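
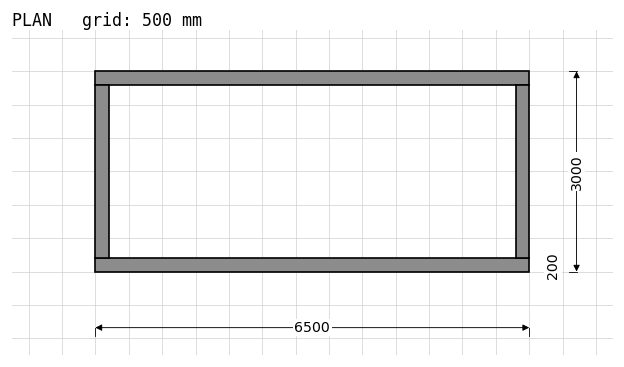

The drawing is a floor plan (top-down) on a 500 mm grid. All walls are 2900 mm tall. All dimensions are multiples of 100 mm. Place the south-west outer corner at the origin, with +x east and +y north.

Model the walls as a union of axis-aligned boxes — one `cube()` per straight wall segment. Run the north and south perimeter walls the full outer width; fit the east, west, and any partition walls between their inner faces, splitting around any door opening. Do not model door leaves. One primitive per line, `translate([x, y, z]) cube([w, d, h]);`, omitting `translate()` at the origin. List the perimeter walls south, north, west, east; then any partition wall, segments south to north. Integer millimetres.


cube([6500, 200, 2900]);
translate([0, 2800, 0]) cube([6500, 200, 2900]);
translate([0, 200, 0]) cube([200, 2600, 2900]);
translate([6300, 200, 0]) cube([200, 2600, 2900]);


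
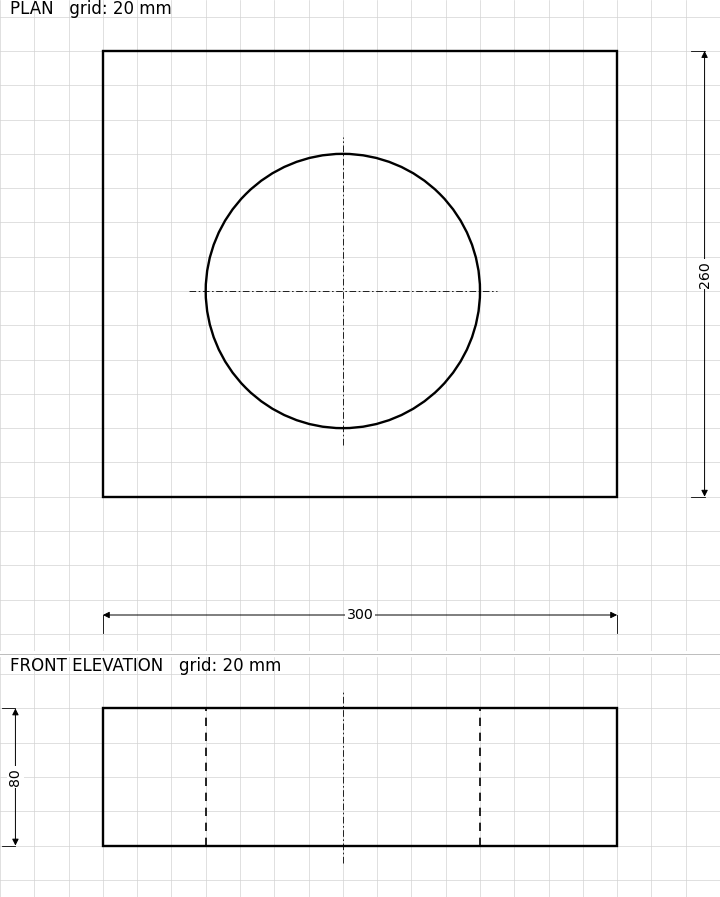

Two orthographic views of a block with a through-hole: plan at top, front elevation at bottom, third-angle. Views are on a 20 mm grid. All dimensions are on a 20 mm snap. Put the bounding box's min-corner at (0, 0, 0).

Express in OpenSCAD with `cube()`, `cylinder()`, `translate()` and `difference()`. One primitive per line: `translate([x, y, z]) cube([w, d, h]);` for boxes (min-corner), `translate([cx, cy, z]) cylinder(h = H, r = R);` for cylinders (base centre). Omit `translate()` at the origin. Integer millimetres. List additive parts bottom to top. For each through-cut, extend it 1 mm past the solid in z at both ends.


difference() {
  cube([300, 260, 80]);
  translate([140, 120, -1]) cylinder(h = 82, r = 80);
}


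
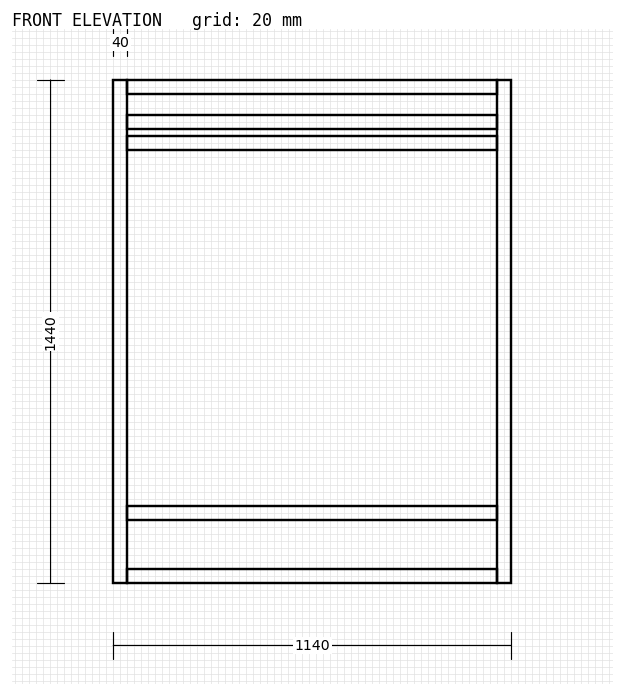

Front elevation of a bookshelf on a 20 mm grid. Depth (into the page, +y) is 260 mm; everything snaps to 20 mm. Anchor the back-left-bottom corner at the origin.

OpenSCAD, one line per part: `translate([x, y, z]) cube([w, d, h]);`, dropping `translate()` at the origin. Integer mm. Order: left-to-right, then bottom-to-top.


cube([40, 260, 1440]);
translate([40, 0, 0]) cube([1060, 260, 40]);
translate([40, 0, 180]) cube([1060, 260, 40]);
translate([40, 0, 1240]) cube([1060, 260, 40]);
translate([40, 0, 1300]) cube([1060, 260, 40]);
translate([40, 0, 1400]) cube([1060, 260, 40]);
translate([1100, 0, 0]) cube([40, 260, 1440]);


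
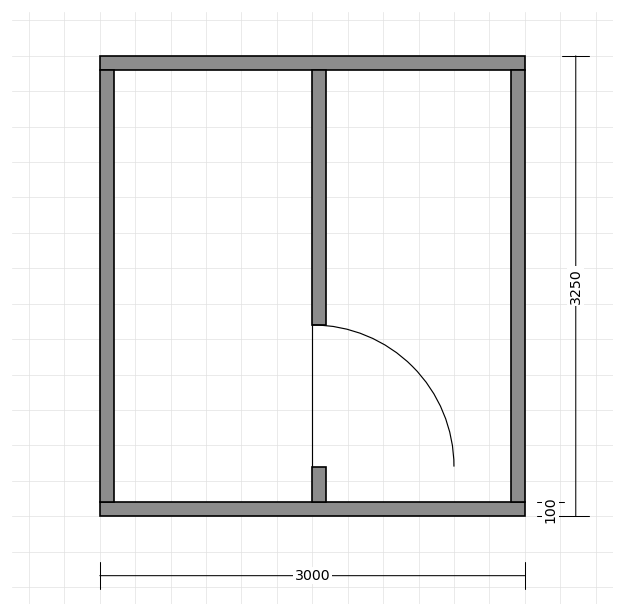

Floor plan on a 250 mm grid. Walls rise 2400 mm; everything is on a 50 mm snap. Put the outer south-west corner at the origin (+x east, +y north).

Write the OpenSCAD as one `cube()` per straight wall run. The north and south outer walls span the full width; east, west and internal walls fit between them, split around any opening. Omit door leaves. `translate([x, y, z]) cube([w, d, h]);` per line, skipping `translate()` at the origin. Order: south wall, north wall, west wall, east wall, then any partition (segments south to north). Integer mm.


cube([3000, 100, 2400]);
translate([0, 3150, 0]) cube([3000, 100, 2400]);
translate([0, 100, 0]) cube([100, 3050, 2400]);
translate([2900, 100, 0]) cube([100, 3050, 2400]);
translate([1500, 100, 0]) cube([100, 250, 2400]);
translate([1500, 1350, 0]) cube([100, 1800, 2400]);


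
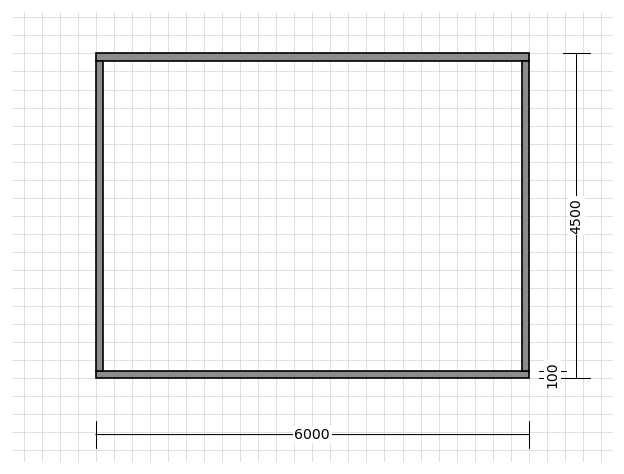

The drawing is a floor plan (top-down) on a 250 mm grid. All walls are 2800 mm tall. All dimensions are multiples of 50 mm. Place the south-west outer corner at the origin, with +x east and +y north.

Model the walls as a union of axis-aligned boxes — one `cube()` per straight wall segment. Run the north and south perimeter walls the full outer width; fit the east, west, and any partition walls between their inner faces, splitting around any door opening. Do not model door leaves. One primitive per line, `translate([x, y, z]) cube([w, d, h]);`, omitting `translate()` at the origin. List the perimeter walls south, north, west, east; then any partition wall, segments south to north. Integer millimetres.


cube([6000, 100, 2800]);
translate([0, 4400, 0]) cube([6000, 100, 2800]);
translate([0, 100, 0]) cube([100, 4300, 2800]);
translate([5900, 100, 0]) cube([100, 4300, 2800]);


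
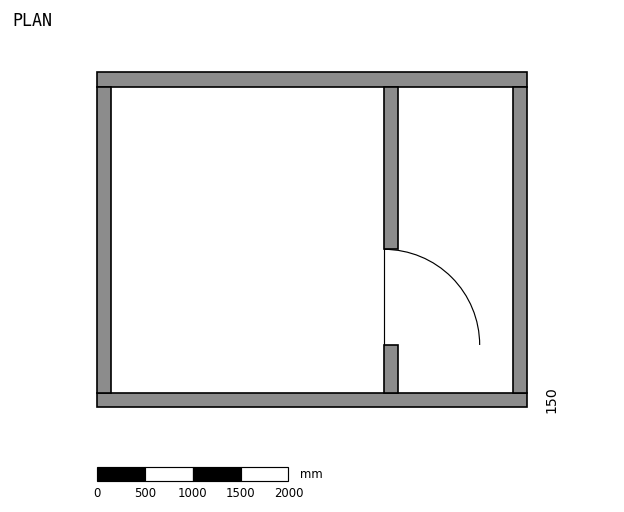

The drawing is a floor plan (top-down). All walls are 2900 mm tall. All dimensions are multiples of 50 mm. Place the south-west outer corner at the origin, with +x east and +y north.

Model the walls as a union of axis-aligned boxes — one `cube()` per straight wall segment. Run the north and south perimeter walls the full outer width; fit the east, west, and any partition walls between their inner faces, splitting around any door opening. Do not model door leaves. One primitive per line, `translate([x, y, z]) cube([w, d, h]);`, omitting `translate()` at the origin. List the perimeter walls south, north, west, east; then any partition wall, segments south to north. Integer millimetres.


cube([4500, 150, 2900]);
translate([0, 3350, 0]) cube([4500, 150, 2900]);
translate([0, 150, 0]) cube([150, 3200, 2900]);
translate([4350, 150, 0]) cube([150, 3200, 2900]);
translate([3000, 150, 0]) cube([150, 500, 2900]);
translate([3000, 1650, 0]) cube([150, 1700, 2900]);


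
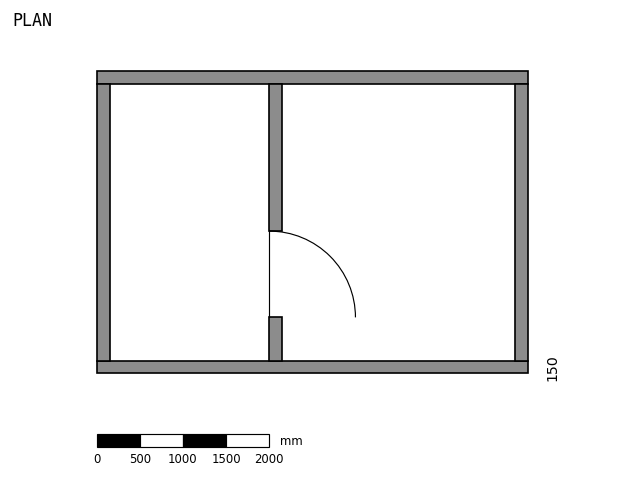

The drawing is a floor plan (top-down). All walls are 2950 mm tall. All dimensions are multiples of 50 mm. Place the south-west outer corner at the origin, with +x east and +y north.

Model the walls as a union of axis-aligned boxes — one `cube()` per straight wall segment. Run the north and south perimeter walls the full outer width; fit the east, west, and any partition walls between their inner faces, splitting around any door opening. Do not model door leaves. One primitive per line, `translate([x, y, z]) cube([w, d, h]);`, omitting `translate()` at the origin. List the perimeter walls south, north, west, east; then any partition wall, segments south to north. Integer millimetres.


cube([5000, 150, 2950]);
translate([0, 3350, 0]) cube([5000, 150, 2950]);
translate([0, 150, 0]) cube([150, 3200, 2950]);
translate([4850, 150, 0]) cube([150, 3200, 2950]);
translate([2000, 150, 0]) cube([150, 500, 2950]);
translate([2000, 1650, 0]) cube([150, 1700, 2950]);


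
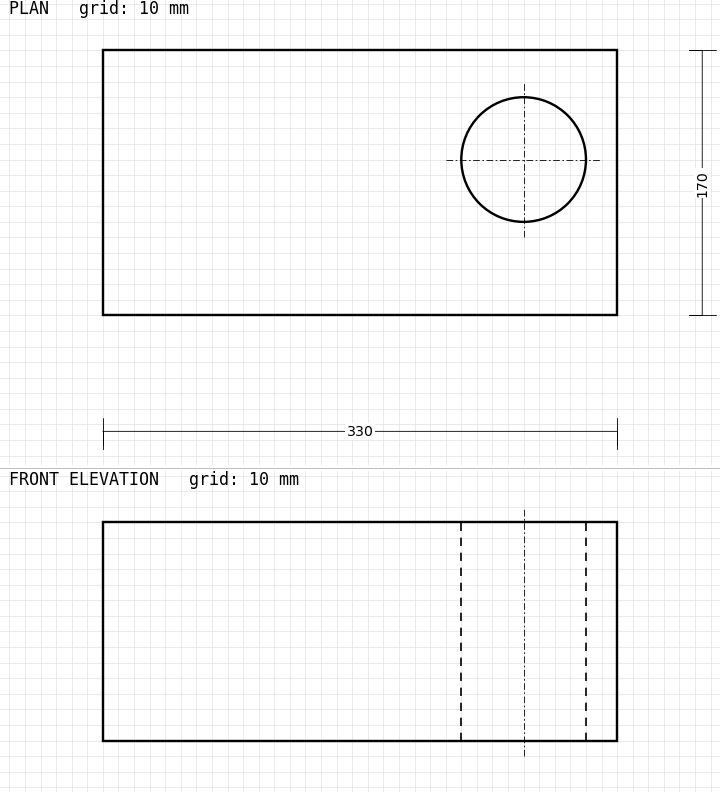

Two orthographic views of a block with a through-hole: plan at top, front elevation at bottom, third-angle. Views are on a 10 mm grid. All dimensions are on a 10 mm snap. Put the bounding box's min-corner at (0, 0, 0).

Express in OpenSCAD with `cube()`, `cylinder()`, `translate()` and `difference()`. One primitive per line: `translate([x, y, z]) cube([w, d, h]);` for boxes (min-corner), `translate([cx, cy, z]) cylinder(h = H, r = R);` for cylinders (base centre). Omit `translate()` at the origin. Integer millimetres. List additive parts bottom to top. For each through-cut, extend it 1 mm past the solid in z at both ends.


difference() {
  cube([330, 170, 140]);
  translate([270, 100, -1]) cylinder(h = 142, r = 40);
}


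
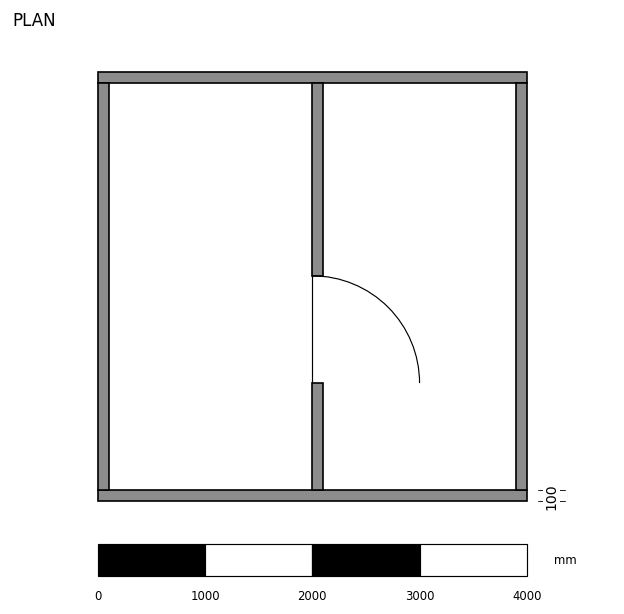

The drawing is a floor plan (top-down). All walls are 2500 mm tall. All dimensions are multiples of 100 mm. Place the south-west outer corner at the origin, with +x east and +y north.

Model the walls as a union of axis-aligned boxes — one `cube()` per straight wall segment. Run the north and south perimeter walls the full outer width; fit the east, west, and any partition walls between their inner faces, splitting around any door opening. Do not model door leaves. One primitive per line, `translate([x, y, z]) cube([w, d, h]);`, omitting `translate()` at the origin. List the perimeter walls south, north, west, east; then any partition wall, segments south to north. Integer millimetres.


cube([4000, 100, 2500]);
translate([0, 3900, 0]) cube([4000, 100, 2500]);
translate([0, 100, 0]) cube([100, 3800, 2500]);
translate([3900, 100, 0]) cube([100, 3800, 2500]);
translate([2000, 100, 0]) cube([100, 1000, 2500]);
translate([2000, 2100, 0]) cube([100, 1800, 2500]);


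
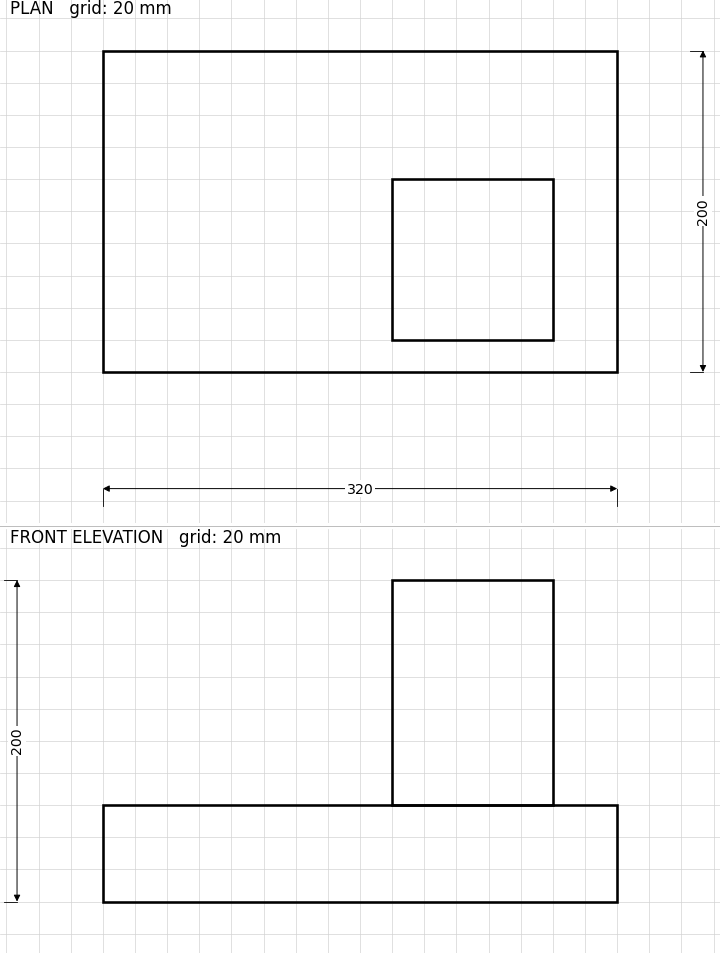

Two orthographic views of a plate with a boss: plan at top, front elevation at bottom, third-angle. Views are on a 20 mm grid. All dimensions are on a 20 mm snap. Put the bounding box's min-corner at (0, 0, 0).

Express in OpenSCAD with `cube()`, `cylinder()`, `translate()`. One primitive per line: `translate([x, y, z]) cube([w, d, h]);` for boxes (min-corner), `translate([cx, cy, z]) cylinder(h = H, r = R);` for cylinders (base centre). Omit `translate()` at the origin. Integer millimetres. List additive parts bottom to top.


cube([320, 200, 60]);
translate([180, 20, 60]) cube([100, 100, 140]);


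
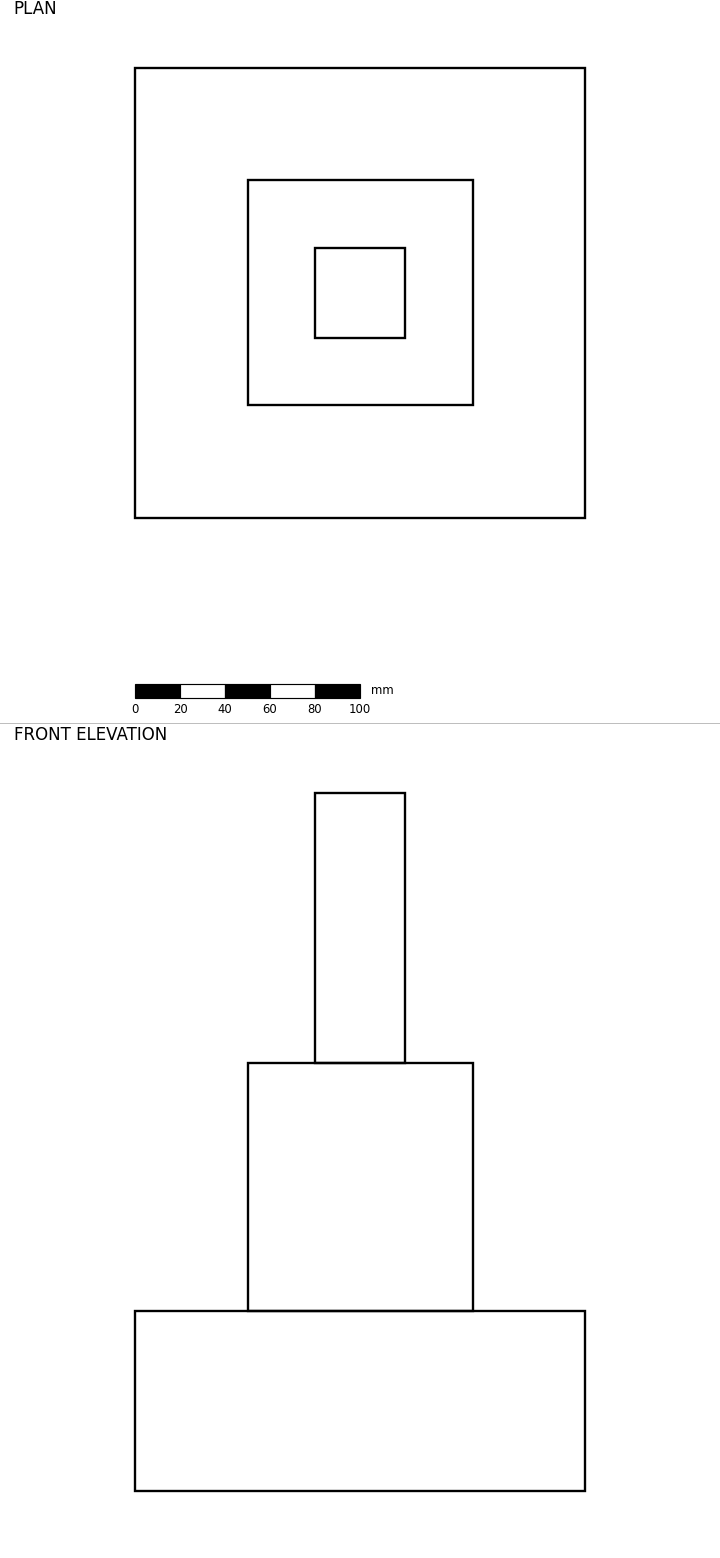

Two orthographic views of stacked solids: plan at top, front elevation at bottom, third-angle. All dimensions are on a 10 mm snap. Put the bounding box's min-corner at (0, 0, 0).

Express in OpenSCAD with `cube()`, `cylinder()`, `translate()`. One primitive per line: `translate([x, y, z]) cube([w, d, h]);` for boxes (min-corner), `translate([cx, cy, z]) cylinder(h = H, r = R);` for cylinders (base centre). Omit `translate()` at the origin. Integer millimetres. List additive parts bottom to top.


cube([200, 200, 80]);
translate([50, 50, 80]) cube([100, 100, 110]);
translate([80, 80, 190]) cube([40, 40, 120]);


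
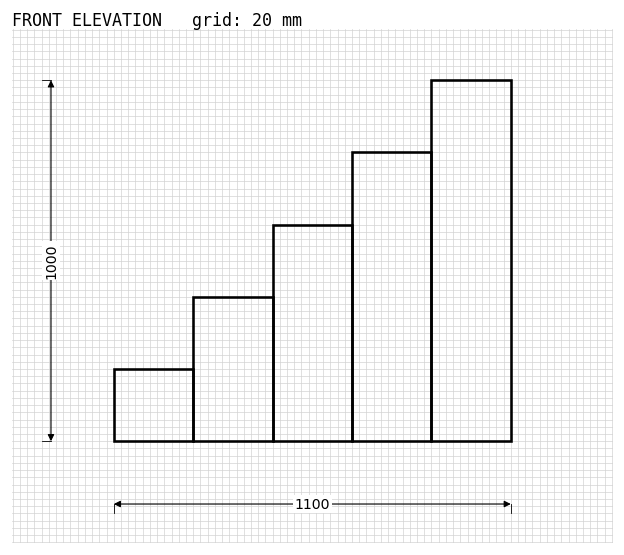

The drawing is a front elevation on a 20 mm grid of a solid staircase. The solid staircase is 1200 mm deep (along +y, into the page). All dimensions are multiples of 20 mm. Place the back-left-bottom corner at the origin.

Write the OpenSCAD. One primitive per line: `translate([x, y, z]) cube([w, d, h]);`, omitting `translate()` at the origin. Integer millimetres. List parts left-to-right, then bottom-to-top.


cube([220, 1200, 200]);
translate([220, 0, 0]) cube([220, 1200, 400]);
translate([440, 0, 0]) cube([220, 1200, 600]);
translate([660, 0, 0]) cube([220, 1200, 800]);
translate([880, 0, 0]) cube([220, 1200, 1000]);


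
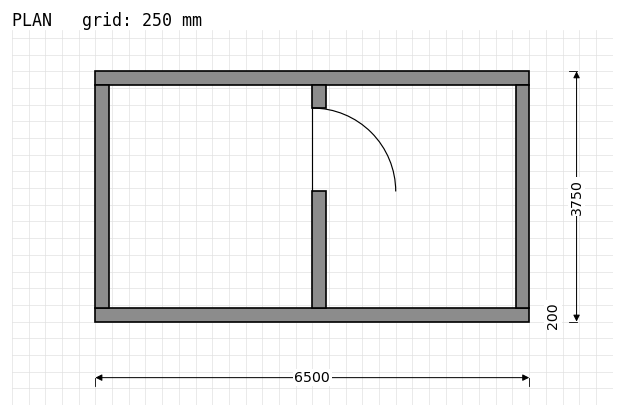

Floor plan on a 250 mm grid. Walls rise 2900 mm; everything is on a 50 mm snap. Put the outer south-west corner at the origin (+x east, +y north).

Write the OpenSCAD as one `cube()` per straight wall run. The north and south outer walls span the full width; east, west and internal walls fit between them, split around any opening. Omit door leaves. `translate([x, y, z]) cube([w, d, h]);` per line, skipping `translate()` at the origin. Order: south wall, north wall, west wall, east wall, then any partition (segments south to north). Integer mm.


cube([6500, 200, 2900]);
translate([0, 3550, 0]) cube([6500, 200, 2900]);
translate([0, 200, 0]) cube([200, 3350, 2900]);
translate([6300, 200, 0]) cube([200, 3350, 2900]);
translate([3250, 200, 0]) cube([200, 1750, 2900]);
translate([3250, 3200, 0]) cube([200, 350, 2900]);


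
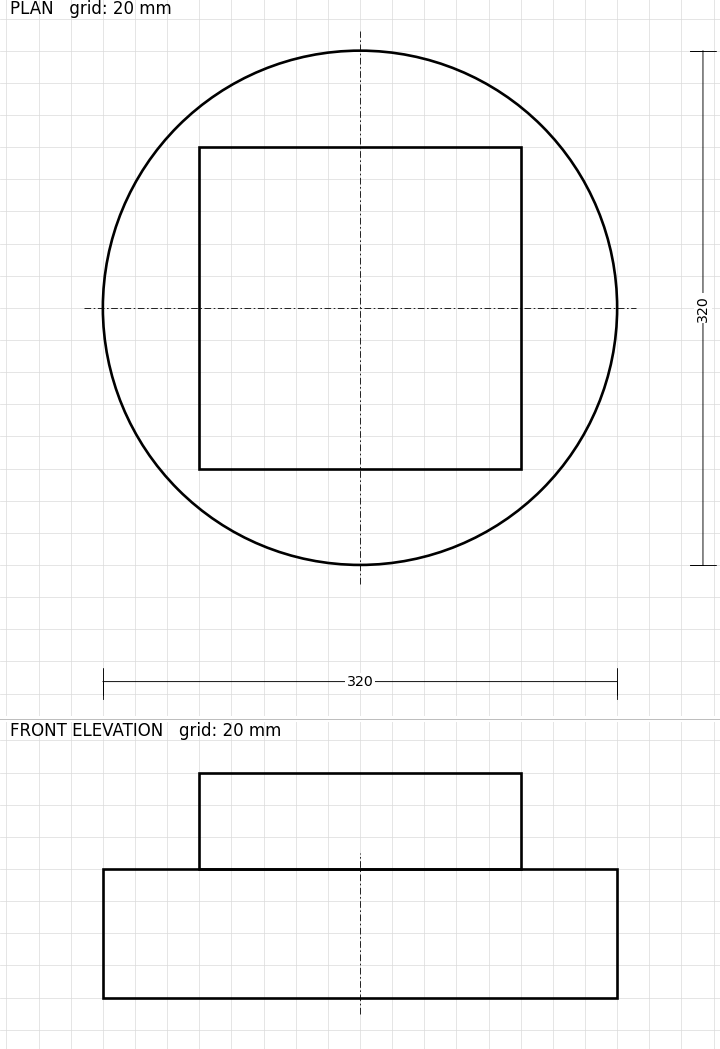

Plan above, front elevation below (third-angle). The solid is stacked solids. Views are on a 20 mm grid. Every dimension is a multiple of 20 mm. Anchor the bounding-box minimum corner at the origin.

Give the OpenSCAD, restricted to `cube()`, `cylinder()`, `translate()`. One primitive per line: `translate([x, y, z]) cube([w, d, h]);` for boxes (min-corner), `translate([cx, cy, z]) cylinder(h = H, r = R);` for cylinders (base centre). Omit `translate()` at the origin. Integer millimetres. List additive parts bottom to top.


translate([160, 160, 0]) cylinder(h = 80, r = 160);
translate([60, 60, 80]) cube([200, 200, 60]);


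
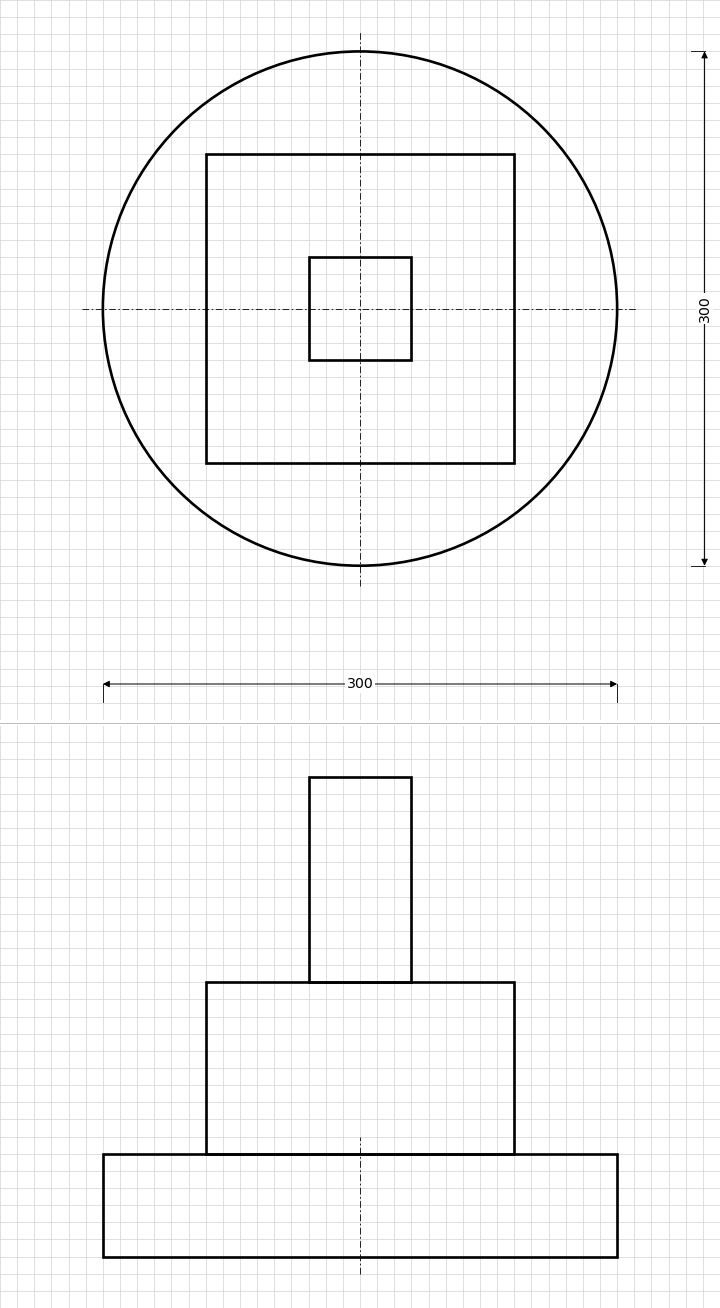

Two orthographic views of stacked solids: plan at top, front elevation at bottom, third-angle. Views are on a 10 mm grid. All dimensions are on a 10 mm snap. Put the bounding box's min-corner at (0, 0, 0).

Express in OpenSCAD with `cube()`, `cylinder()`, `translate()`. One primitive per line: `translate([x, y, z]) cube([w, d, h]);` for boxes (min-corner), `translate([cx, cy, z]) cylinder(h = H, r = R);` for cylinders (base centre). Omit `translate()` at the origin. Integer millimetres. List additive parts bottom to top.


translate([150, 150, 0]) cylinder(h = 60, r = 150);
translate([60, 60, 60]) cube([180, 180, 100]);
translate([120, 120, 160]) cube([60, 60, 120]);


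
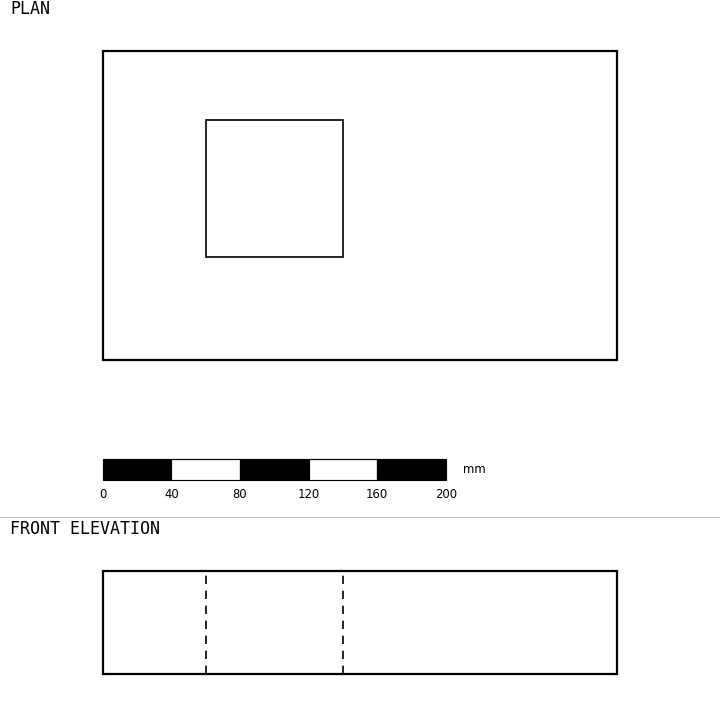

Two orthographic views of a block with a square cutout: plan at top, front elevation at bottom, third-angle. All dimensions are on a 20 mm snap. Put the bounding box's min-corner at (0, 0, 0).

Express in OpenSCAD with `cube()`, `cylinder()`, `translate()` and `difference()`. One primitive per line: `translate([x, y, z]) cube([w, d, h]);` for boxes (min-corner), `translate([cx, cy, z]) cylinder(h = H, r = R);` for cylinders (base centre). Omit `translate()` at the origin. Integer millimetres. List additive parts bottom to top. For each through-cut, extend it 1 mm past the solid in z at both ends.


difference() {
  cube([300, 180, 60]);
  translate([60, 60, -1]) cube([80, 80, 62]);
}


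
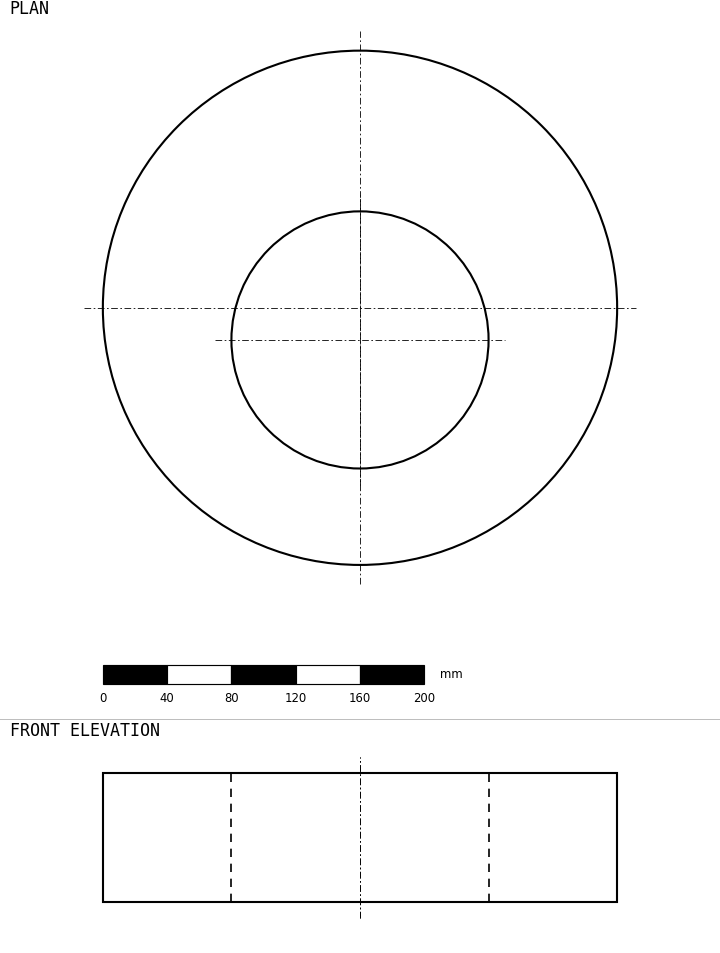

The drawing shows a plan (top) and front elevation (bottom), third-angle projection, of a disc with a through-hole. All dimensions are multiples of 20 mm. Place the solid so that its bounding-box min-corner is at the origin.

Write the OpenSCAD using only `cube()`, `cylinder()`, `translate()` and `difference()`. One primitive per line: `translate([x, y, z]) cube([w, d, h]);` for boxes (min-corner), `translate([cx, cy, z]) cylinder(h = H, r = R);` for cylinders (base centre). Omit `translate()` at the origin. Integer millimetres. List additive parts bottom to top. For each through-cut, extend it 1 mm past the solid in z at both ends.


difference() {
  translate([160, 160, 0]) cylinder(h = 80, r = 160);
  translate([160, 140, -1]) cylinder(h = 82, r = 80);
}


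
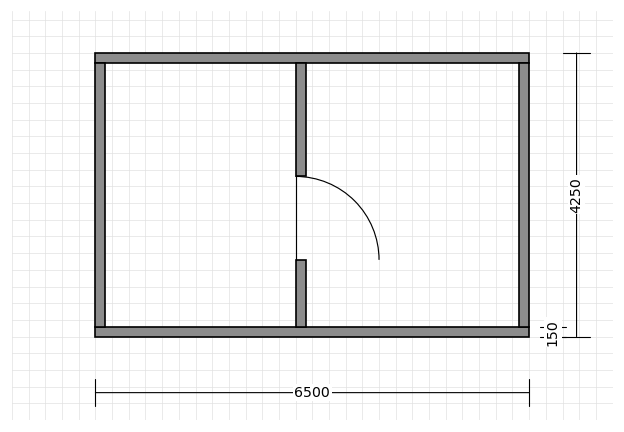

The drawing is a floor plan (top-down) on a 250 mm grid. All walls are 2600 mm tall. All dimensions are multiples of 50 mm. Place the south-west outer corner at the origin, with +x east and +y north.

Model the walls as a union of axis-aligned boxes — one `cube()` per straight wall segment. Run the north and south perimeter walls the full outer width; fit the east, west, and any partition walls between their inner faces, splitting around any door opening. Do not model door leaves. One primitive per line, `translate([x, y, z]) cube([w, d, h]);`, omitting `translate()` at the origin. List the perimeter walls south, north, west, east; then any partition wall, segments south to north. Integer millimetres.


cube([6500, 150, 2600]);
translate([0, 4100, 0]) cube([6500, 150, 2600]);
translate([0, 150, 0]) cube([150, 3950, 2600]);
translate([6350, 150, 0]) cube([150, 3950, 2600]);
translate([3000, 150, 0]) cube([150, 1000, 2600]);
translate([3000, 2400, 0]) cube([150, 1700, 2600]);


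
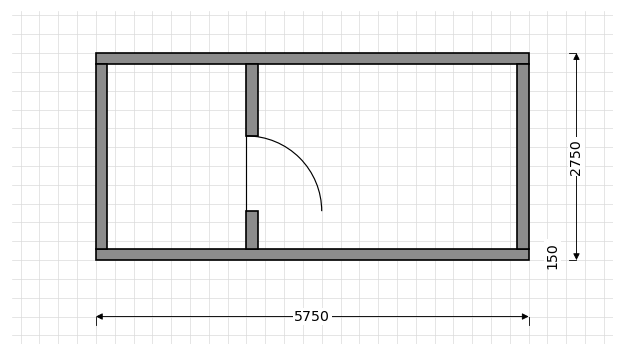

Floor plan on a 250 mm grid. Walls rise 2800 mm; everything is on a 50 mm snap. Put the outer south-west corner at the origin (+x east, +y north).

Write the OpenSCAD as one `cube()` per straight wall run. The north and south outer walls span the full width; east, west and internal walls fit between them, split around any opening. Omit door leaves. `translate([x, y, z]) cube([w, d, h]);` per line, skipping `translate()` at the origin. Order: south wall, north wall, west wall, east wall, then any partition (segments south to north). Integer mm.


cube([5750, 150, 2800]);
translate([0, 2600, 0]) cube([5750, 150, 2800]);
translate([0, 150, 0]) cube([150, 2450, 2800]);
translate([5600, 150, 0]) cube([150, 2450, 2800]);
translate([2000, 150, 0]) cube([150, 500, 2800]);
translate([2000, 1650, 0]) cube([150, 950, 2800]);


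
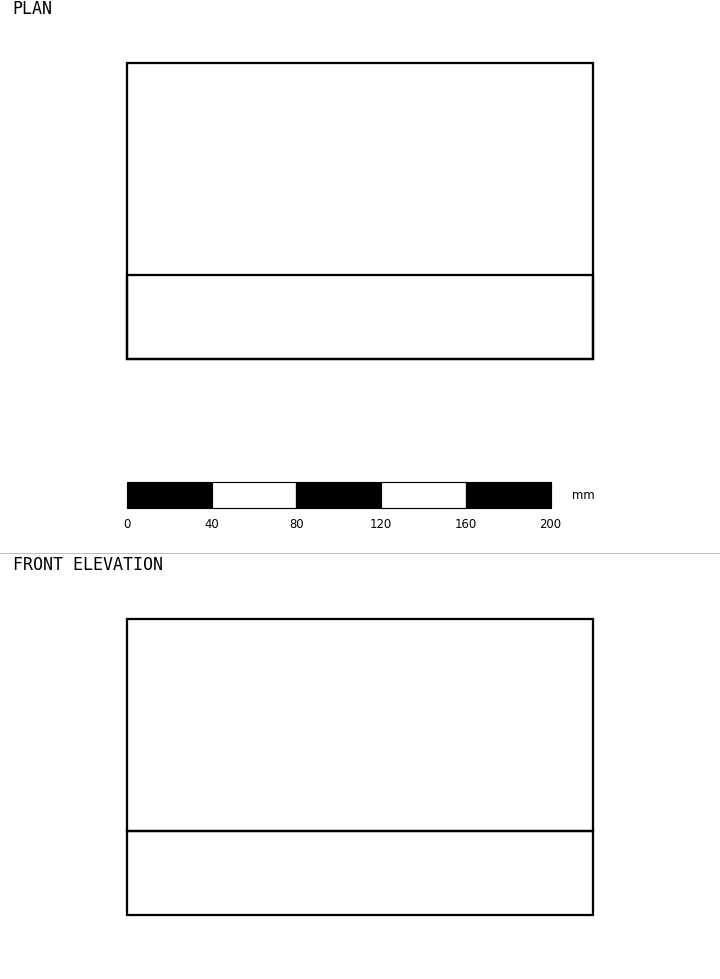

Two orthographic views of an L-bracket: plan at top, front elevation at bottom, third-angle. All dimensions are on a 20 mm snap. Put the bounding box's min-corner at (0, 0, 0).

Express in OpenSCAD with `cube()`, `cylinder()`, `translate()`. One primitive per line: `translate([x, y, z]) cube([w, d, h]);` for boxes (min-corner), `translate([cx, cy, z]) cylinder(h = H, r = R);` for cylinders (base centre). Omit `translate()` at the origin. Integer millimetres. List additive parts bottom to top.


cube([220, 140, 40]);
translate([0, 0, 40]) cube([220, 40, 100]);


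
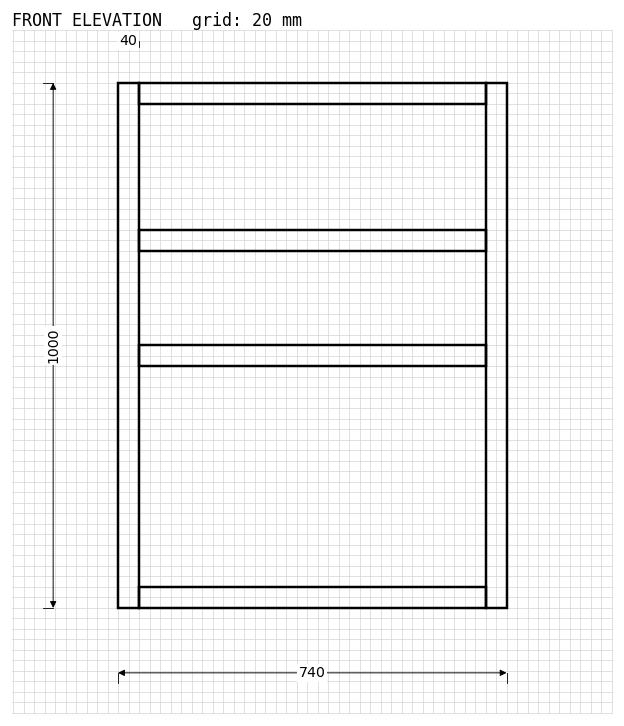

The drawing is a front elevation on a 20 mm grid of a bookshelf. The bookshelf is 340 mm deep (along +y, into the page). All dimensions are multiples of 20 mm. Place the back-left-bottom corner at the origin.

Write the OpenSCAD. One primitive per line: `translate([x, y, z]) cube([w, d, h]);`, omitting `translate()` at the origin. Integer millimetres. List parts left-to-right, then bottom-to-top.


cube([40, 340, 1000]);
translate([40, 0, 0]) cube([660, 340, 40]);
translate([40, 0, 460]) cube([660, 340, 40]);
translate([40, 0, 680]) cube([660, 340, 40]);
translate([40, 0, 960]) cube([660, 340, 40]);
translate([700, 0, 0]) cube([40, 340, 1000]);


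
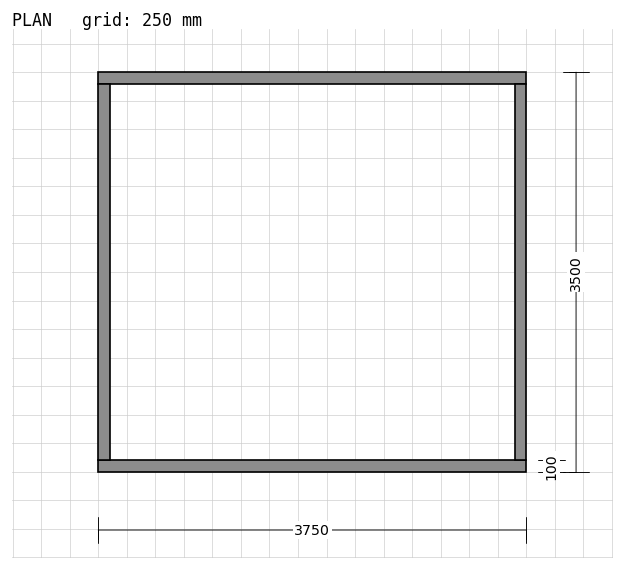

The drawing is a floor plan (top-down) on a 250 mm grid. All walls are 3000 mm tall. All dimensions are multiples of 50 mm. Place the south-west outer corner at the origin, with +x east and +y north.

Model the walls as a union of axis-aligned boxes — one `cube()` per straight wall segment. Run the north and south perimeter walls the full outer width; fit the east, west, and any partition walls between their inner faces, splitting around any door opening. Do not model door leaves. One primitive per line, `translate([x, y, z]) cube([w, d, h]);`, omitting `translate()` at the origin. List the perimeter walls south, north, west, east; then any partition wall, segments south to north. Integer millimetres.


cube([3750, 100, 3000]);
translate([0, 3400, 0]) cube([3750, 100, 3000]);
translate([0, 100, 0]) cube([100, 3300, 3000]);
translate([3650, 100, 0]) cube([100, 3300, 3000]);


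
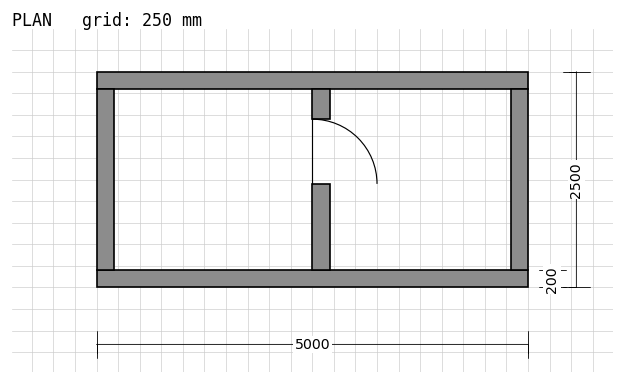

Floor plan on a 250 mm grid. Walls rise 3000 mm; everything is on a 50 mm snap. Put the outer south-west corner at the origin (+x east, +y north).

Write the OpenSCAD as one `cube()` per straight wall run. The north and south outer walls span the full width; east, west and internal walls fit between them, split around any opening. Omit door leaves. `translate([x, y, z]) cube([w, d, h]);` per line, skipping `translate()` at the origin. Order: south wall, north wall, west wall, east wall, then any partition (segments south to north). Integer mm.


cube([5000, 200, 3000]);
translate([0, 2300, 0]) cube([5000, 200, 3000]);
translate([0, 200, 0]) cube([200, 2100, 3000]);
translate([4800, 200, 0]) cube([200, 2100, 3000]);
translate([2500, 200, 0]) cube([200, 1000, 3000]);
translate([2500, 1950, 0]) cube([200, 350, 3000]);


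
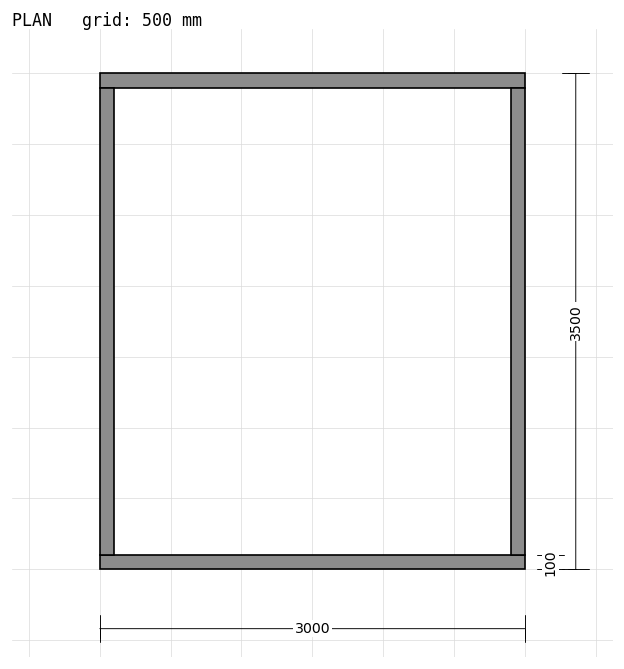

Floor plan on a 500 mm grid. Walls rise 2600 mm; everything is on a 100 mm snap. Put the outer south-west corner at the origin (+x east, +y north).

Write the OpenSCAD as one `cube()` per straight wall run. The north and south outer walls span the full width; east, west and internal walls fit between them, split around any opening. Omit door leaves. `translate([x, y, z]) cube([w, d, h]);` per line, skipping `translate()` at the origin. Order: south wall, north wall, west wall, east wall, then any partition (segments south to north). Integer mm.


cube([3000, 100, 2600]);
translate([0, 3400, 0]) cube([3000, 100, 2600]);
translate([0, 100, 0]) cube([100, 3300, 2600]);
translate([2900, 100, 0]) cube([100, 3300, 2600]);


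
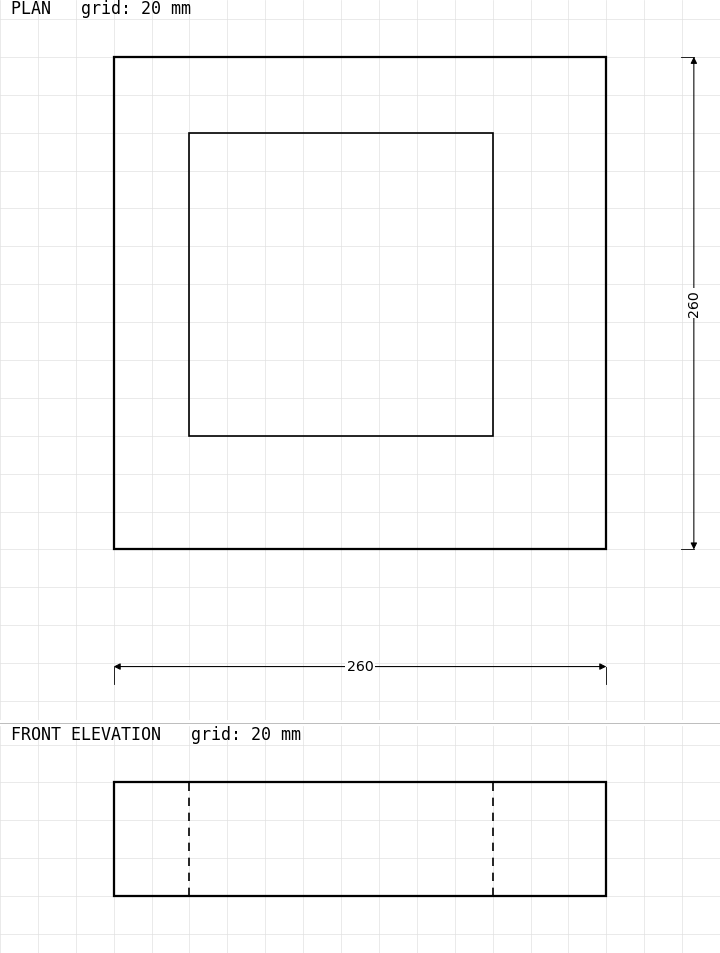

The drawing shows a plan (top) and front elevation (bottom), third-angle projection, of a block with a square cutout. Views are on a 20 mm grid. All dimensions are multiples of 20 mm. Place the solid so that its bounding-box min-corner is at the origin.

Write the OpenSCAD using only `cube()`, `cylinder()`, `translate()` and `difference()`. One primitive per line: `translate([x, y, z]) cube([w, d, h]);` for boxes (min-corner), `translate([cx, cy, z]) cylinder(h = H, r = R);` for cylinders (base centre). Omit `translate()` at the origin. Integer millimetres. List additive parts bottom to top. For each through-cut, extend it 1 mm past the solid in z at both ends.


difference() {
  cube([260, 260, 60]);
  translate([40, 60, -1]) cube([160, 160, 62]);
}


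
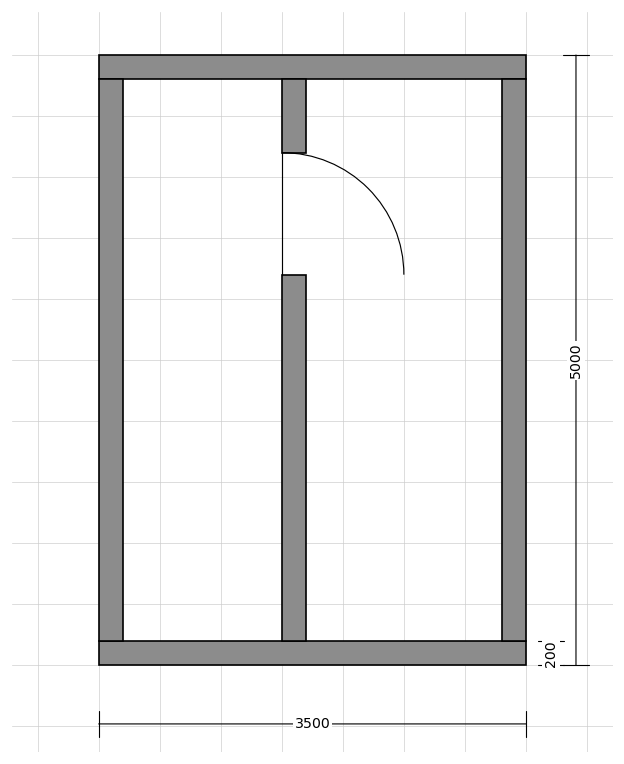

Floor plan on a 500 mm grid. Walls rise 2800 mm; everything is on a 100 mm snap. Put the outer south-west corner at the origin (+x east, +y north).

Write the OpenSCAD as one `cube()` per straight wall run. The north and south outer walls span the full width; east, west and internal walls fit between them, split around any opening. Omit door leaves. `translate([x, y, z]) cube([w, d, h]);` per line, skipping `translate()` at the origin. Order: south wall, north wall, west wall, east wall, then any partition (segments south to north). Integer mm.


cube([3500, 200, 2800]);
translate([0, 4800, 0]) cube([3500, 200, 2800]);
translate([0, 200, 0]) cube([200, 4600, 2800]);
translate([3300, 200, 0]) cube([200, 4600, 2800]);
translate([1500, 200, 0]) cube([200, 3000, 2800]);
translate([1500, 4200, 0]) cube([200, 600, 2800]);


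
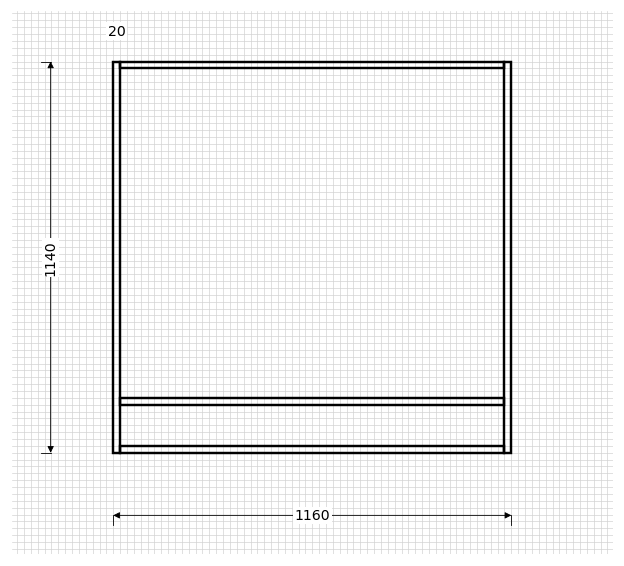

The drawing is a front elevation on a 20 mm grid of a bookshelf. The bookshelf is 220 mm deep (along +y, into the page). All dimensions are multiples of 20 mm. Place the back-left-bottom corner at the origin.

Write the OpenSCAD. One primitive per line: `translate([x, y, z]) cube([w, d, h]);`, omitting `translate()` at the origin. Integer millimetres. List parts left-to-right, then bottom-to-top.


cube([20, 220, 1140]);
translate([20, 0, 0]) cube([1120, 220, 20]);
translate([20, 0, 140]) cube([1120, 220, 20]);
translate([20, 0, 1120]) cube([1120, 220, 20]);
translate([1140, 0, 0]) cube([20, 220, 1140]);


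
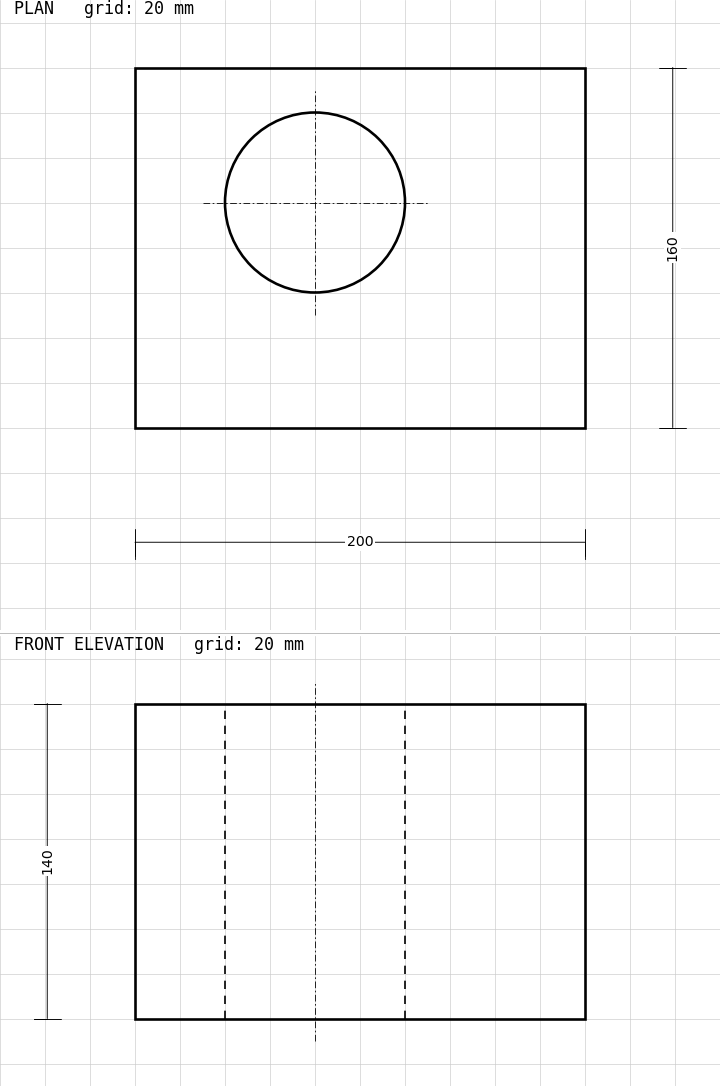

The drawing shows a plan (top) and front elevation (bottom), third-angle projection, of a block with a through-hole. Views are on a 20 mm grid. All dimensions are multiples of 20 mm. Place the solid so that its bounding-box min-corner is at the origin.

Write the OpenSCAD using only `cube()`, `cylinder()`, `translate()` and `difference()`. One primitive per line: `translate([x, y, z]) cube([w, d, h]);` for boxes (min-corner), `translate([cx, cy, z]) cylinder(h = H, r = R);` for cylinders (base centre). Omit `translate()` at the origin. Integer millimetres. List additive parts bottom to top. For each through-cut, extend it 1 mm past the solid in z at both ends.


difference() {
  cube([200, 160, 140]);
  translate([80, 100, -1]) cylinder(h = 142, r = 40);
}


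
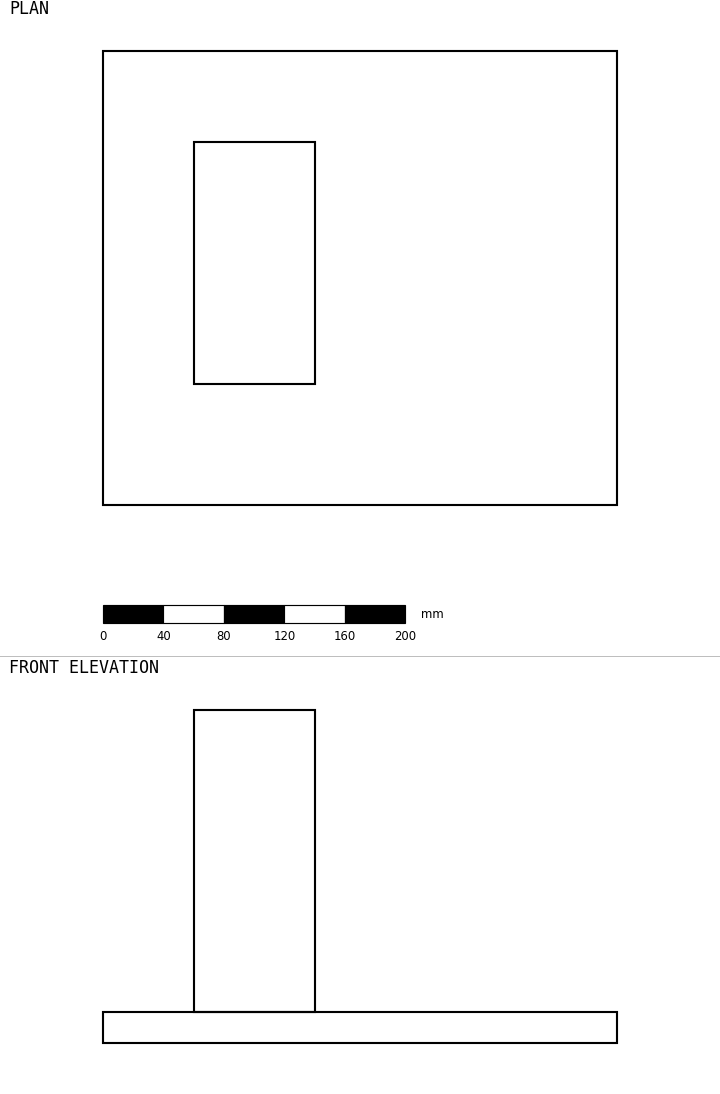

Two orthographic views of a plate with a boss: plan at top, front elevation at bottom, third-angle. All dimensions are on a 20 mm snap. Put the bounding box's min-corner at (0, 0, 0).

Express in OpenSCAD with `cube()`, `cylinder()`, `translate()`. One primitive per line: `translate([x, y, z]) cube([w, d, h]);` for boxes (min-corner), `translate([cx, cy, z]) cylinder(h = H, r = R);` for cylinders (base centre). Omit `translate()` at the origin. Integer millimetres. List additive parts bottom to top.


cube([340, 300, 20]);
translate([60, 80, 20]) cube([80, 160, 200]);


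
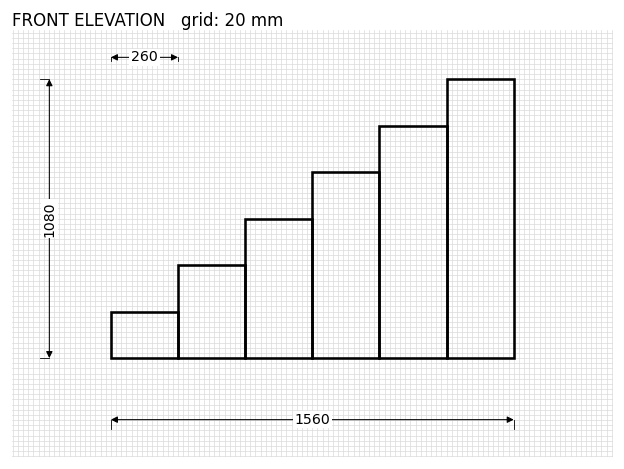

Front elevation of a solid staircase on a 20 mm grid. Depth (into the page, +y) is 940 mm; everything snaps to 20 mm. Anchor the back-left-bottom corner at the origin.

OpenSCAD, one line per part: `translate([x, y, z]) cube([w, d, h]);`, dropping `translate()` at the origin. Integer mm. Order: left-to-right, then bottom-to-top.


cube([260, 940, 180]);
translate([260, 0, 0]) cube([260, 940, 360]);
translate([520, 0, 0]) cube([260, 940, 540]);
translate([780, 0, 0]) cube([260, 940, 720]);
translate([1040, 0, 0]) cube([260, 940, 900]);
translate([1300, 0, 0]) cube([260, 940, 1080]);


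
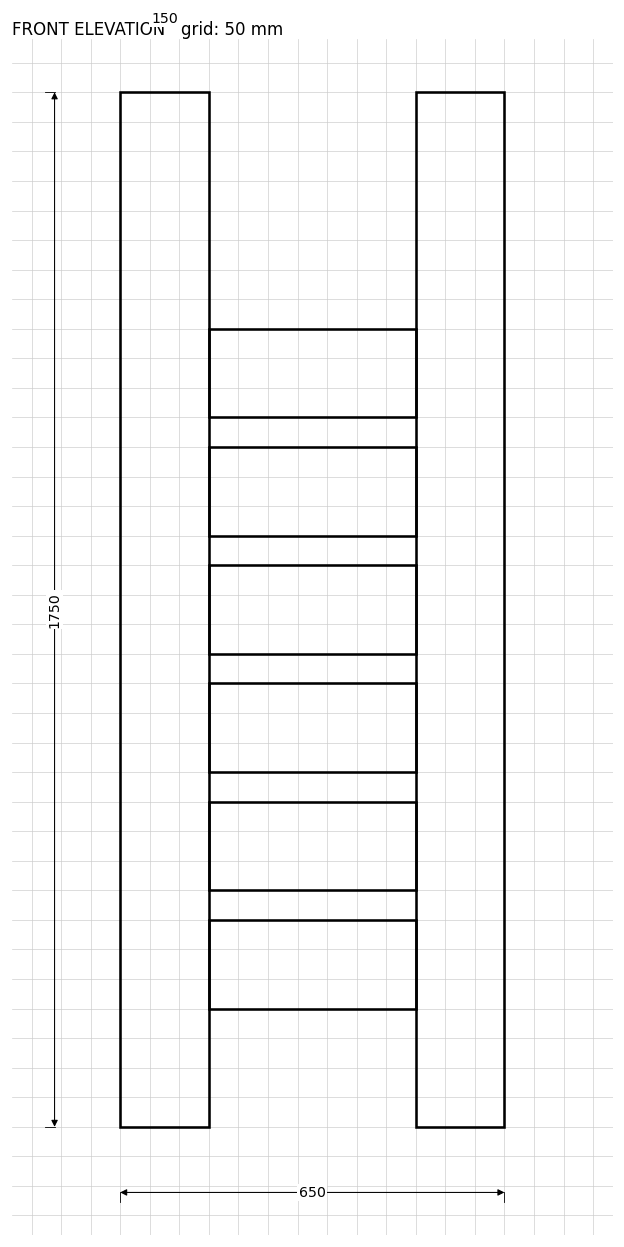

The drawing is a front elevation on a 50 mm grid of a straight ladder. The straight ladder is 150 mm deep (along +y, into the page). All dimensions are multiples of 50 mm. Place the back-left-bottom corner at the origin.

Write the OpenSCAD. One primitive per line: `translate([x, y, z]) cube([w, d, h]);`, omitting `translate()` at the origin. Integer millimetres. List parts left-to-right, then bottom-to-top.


cube([150, 150, 1750]);
translate([150, 0, 200]) cube([350, 150, 150]);
translate([150, 0, 400]) cube([350, 150, 150]);
translate([150, 0, 600]) cube([350, 150, 150]);
translate([150, 0, 800]) cube([350, 150, 150]);
translate([150, 0, 1000]) cube([350, 150, 150]);
translate([150, 0, 1200]) cube([350, 150, 150]);
translate([500, 0, 0]) cube([150, 150, 1750]);


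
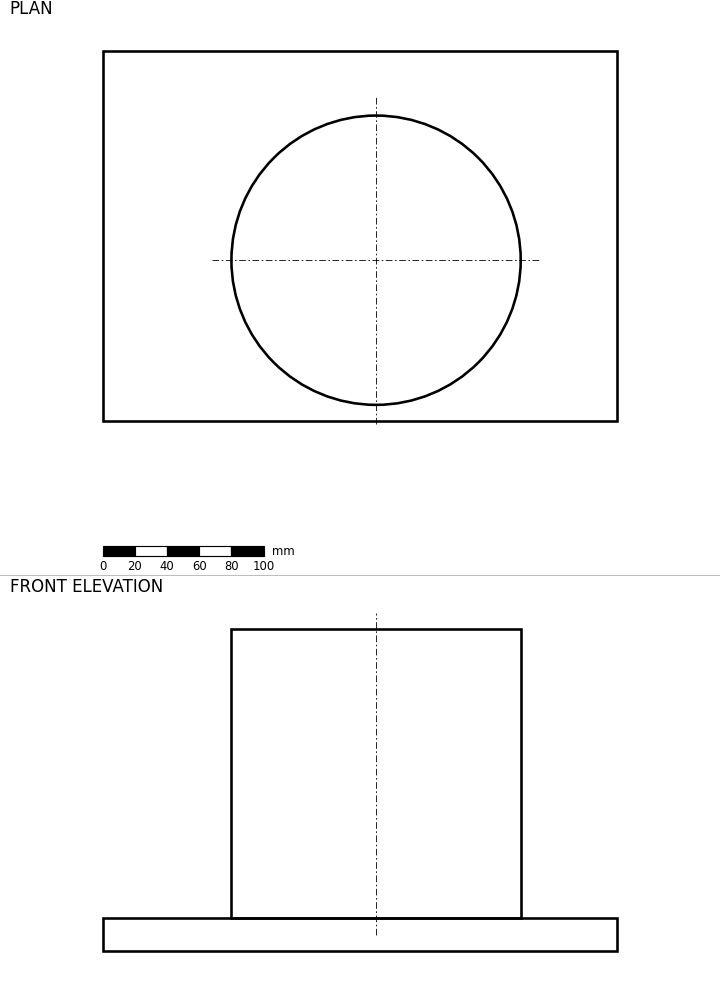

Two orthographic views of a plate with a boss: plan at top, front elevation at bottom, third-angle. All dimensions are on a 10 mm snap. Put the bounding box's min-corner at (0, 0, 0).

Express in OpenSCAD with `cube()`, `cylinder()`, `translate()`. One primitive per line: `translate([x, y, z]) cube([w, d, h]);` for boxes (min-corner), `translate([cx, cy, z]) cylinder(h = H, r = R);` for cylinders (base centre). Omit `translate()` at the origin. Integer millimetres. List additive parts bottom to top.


cube([320, 230, 20]);
translate([170, 100, 20]) cylinder(h = 180, r = 90);


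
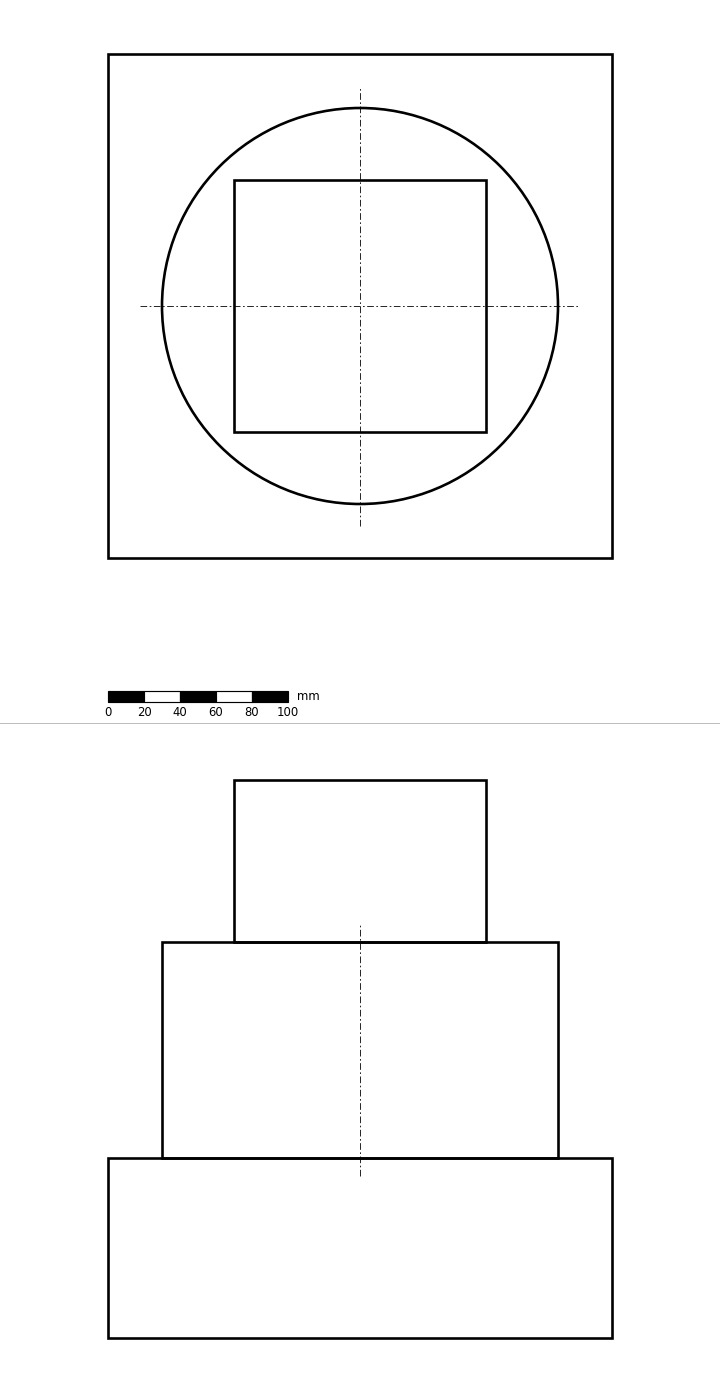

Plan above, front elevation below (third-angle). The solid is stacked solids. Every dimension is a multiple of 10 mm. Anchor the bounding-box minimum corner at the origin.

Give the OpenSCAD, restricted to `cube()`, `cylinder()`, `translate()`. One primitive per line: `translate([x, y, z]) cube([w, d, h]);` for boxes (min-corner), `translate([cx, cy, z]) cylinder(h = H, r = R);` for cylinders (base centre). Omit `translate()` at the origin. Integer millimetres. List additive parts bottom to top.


cube([280, 280, 100]);
translate([140, 140, 100]) cylinder(h = 120, r = 110);
translate([70, 70, 220]) cube([140, 140, 90]);


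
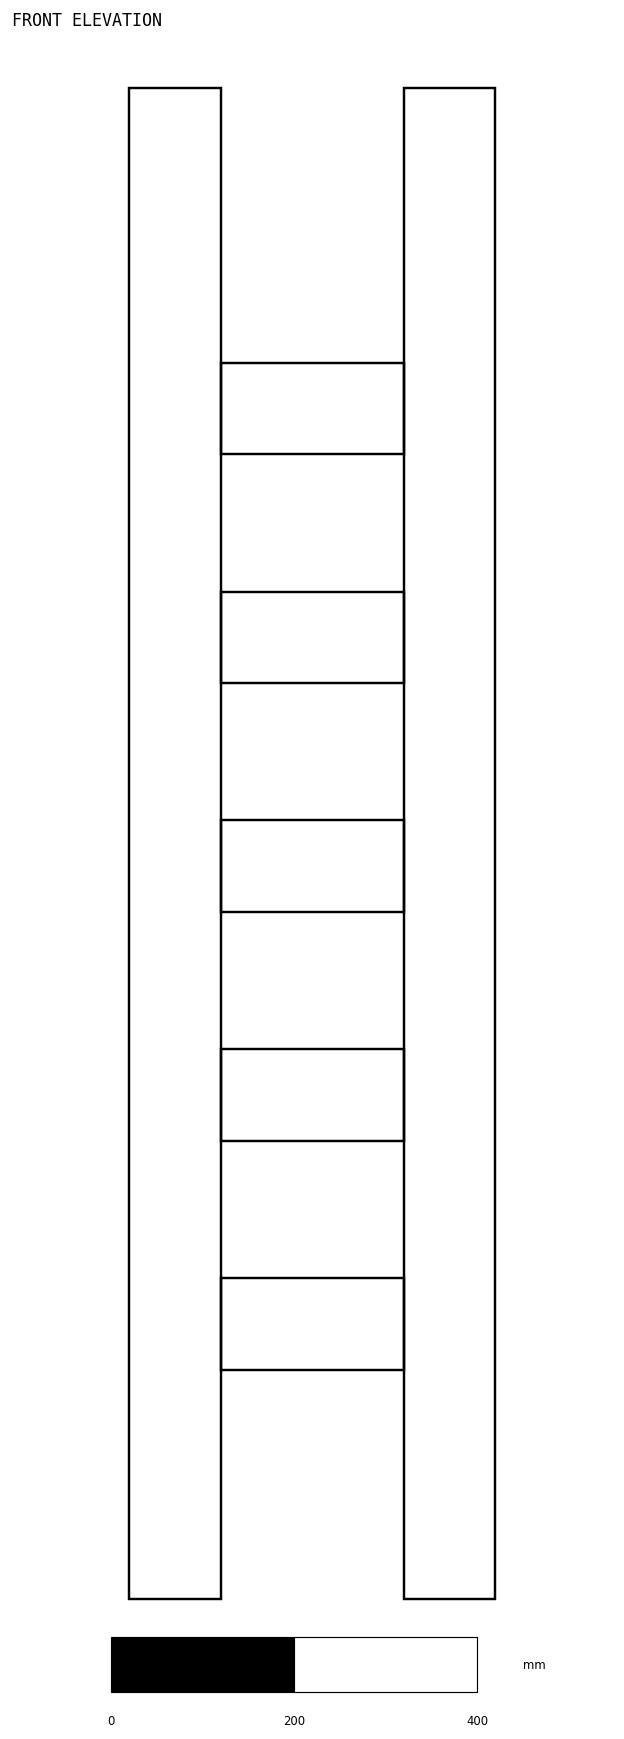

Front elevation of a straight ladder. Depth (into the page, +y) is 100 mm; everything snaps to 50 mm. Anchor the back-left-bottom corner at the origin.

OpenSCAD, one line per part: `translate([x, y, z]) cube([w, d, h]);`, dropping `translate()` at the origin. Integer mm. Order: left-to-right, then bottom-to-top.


cube([100, 100, 1650]);
translate([100, 0, 250]) cube([200, 100, 100]);
translate([100, 0, 500]) cube([200, 100, 100]);
translate([100, 0, 750]) cube([200, 100, 100]);
translate([100, 0, 1000]) cube([200, 100, 100]);
translate([100, 0, 1250]) cube([200, 100, 100]);
translate([300, 0, 0]) cube([100, 100, 1650]);


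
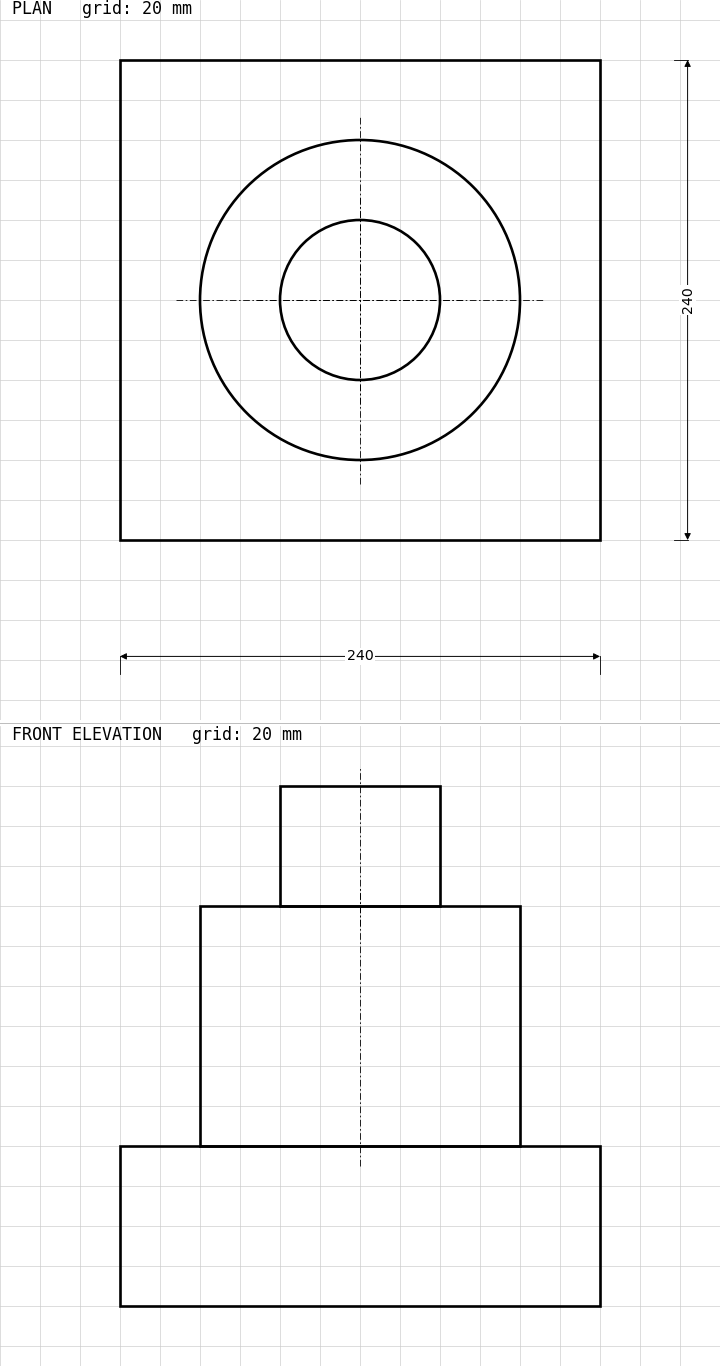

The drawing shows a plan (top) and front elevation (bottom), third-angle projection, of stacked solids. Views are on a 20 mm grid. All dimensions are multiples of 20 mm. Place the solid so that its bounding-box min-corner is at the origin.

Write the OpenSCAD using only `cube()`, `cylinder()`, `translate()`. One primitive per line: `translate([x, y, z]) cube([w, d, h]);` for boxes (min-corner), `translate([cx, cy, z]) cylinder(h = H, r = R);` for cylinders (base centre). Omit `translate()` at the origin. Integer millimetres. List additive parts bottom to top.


cube([240, 240, 80]);
translate([120, 120, 80]) cylinder(h = 120, r = 80);
translate([120, 120, 200]) cylinder(h = 60, r = 40);


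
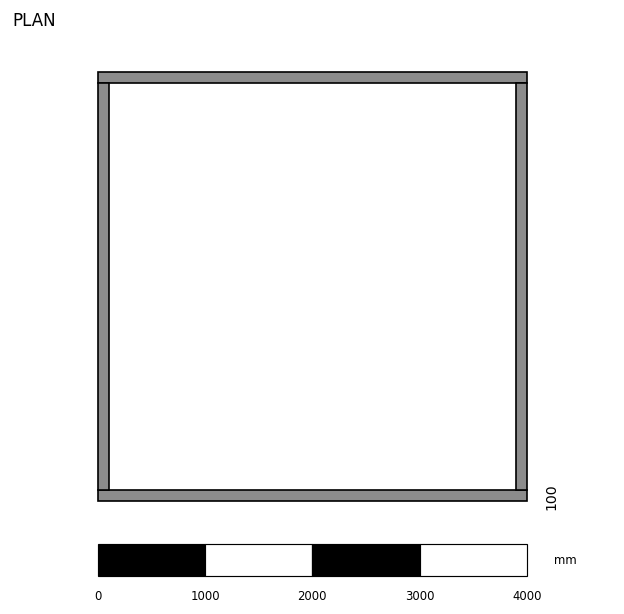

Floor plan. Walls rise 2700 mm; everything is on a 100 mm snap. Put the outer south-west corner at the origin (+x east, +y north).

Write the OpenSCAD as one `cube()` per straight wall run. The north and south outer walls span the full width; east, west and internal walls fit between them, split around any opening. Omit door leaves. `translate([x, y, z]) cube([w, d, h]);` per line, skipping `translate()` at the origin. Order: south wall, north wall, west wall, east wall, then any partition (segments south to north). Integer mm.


cube([4000, 100, 2700]);
translate([0, 3900, 0]) cube([4000, 100, 2700]);
translate([0, 100, 0]) cube([100, 3800, 2700]);
translate([3900, 100, 0]) cube([100, 3800, 2700]);


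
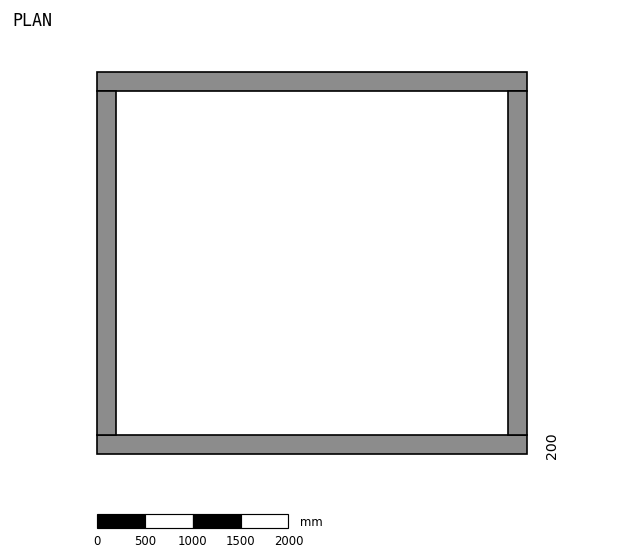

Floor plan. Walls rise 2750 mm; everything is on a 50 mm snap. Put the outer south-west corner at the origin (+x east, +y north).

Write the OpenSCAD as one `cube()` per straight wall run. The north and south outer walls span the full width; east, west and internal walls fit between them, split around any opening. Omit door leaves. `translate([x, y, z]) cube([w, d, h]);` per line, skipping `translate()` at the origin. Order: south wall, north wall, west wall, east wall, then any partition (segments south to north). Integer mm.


cube([4500, 200, 2750]);
translate([0, 3800, 0]) cube([4500, 200, 2750]);
translate([0, 200, 0]) cube([200, 3600, 2750]);
translate([4300, 200, 0]) cube([200, 3600, 2750]);


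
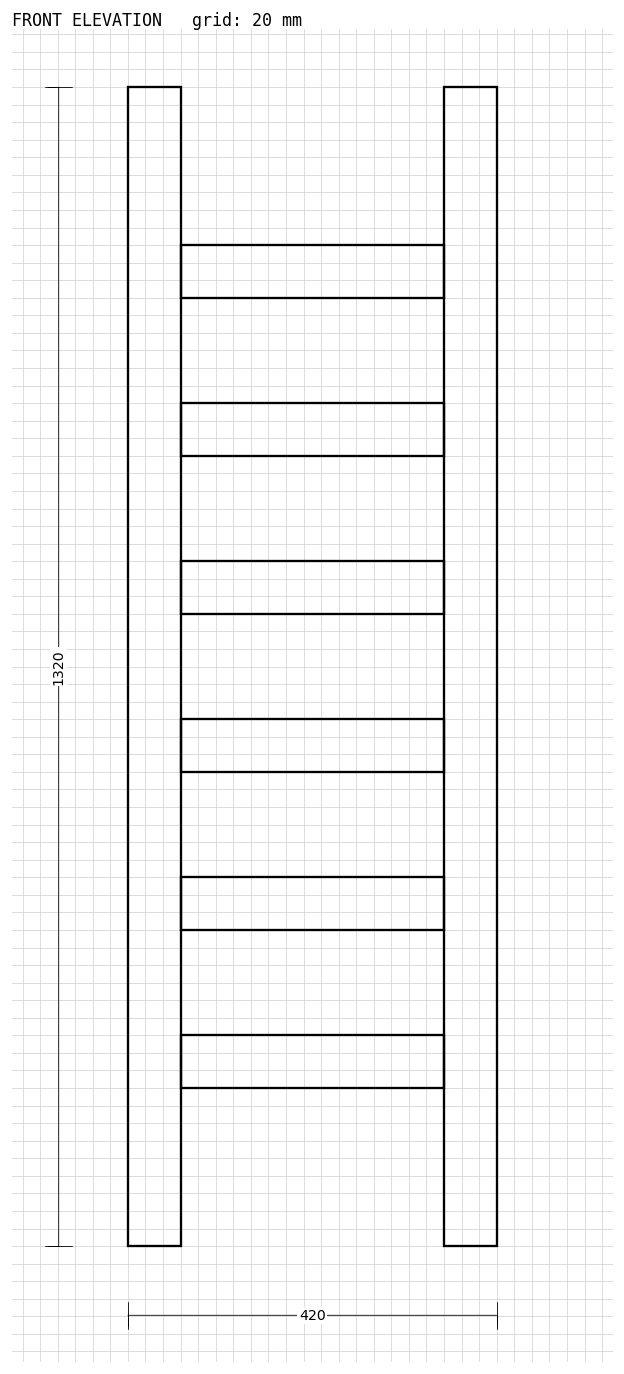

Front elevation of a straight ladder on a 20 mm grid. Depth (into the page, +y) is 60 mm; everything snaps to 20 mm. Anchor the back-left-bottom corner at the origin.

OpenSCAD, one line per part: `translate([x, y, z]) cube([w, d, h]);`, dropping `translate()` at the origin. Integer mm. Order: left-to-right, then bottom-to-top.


cube([60, 60, 1320]);
translate([60, 0, 180]) cube([300, 60, 60]);
translate([60, 0, 360]) cube([300, 60, 60]);
translate([60, 0, 540]) cube([300, 60, 60]);
translate([60, 0, 720]) cube([300, 60, 60]);
translate([60, 0, 900]) cube([300, 60, 60]);
translate([60, 0, 1080]) cube([300, 60, 60]);
translate([360, 0, 0]) cube([60, 60, 1320]);
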